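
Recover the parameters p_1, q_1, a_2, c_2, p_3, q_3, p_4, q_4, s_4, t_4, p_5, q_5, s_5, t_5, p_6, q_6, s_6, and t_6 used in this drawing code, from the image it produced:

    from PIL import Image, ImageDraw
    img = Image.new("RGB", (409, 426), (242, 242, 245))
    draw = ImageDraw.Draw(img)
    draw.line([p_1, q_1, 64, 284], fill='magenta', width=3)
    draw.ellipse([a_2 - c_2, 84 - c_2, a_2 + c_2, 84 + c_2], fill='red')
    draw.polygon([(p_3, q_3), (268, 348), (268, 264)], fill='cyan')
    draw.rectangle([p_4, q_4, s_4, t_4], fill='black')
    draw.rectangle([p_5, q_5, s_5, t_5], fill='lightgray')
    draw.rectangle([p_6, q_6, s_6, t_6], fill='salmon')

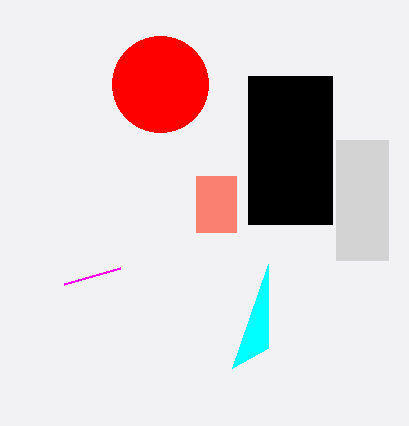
p_1 = 120, q_1 = 268, a_2 = 160, c_2 = 48, p_3 = 232, q_3 = 368, p_4 = 248, q_4 = 76, s_4 = 332, t_4 = 224, p_5 = 336, q_5 = 140, s_5 = 388, t_5 = 260, p_6 = 196, q_6 = 176, s_6 = 236, t_6 = 232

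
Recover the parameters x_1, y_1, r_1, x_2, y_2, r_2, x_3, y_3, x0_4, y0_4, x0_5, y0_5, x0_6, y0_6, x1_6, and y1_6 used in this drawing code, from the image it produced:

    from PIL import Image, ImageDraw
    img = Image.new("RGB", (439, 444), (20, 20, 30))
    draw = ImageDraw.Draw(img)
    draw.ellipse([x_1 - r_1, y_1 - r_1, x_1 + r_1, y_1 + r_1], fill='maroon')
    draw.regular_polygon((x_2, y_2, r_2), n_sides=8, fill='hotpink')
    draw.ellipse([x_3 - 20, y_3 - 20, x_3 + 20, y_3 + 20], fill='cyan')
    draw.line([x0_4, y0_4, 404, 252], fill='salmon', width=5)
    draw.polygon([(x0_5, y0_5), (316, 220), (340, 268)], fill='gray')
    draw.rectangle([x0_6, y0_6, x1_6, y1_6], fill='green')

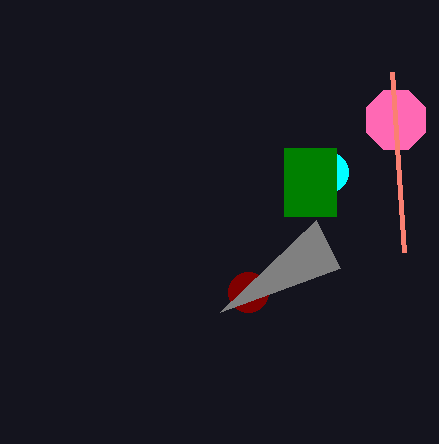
x_1 = 248
y_1 = 292
r_1 = 20
x_2 = 396
y_2 = 120
r_2 = 32
x_3 = 328
y_3 = 172
x0_4 = 392
y0_4 = 72
x0_5 = 220
y0_5 = 312
x0_6 = 284
y0_6 = 148
x1_6 = 336
y1_6 = 216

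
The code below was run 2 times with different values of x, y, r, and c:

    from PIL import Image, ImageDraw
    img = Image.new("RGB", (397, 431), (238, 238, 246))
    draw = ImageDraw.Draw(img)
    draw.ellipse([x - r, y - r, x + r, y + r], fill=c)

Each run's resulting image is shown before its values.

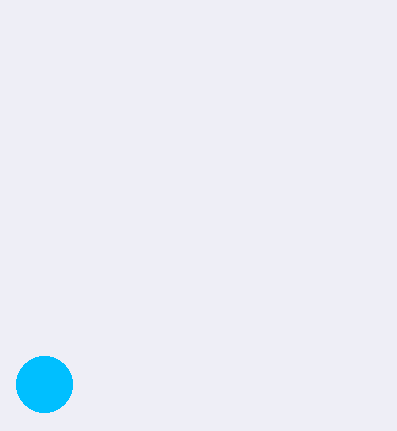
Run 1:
x = 44; y = 384; r = 28; c = 'deepskyblue'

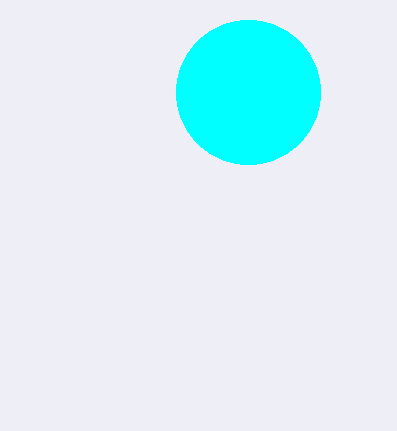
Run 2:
x = 248
y = 92
r = 72
c = 'cyan'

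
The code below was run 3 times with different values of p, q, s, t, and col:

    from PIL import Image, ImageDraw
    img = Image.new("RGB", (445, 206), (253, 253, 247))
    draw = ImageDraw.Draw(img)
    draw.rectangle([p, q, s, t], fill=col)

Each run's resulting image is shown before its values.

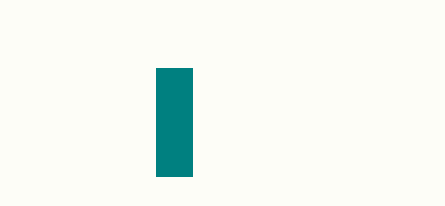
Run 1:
p = 156
q = 68
s = 192
t = 176
col = 'teal'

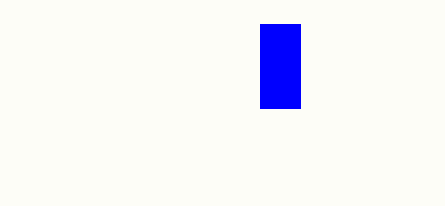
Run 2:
p = 260, q = 24, s = 300, t = 108, col = 'blue'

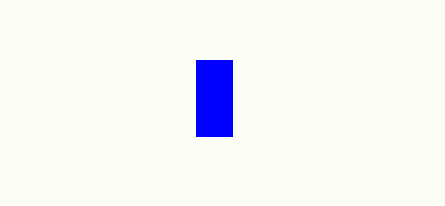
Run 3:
p = 196
q = 60
s = 232
t = 136
col = 'blue'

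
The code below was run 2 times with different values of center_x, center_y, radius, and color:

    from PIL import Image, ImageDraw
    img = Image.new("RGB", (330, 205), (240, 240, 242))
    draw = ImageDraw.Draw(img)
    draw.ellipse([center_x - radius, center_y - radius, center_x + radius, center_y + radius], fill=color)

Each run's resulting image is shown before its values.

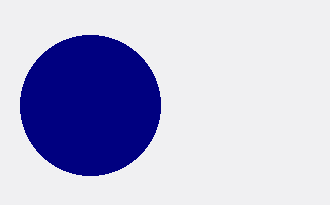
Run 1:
center_x = 90, center_y = 105, radius = 70, color = 'navy'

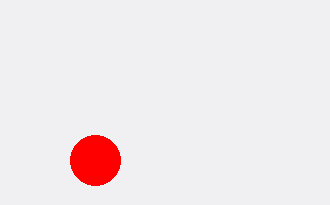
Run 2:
center_x = 95; center_y = 160; radius = 25; color = 'red'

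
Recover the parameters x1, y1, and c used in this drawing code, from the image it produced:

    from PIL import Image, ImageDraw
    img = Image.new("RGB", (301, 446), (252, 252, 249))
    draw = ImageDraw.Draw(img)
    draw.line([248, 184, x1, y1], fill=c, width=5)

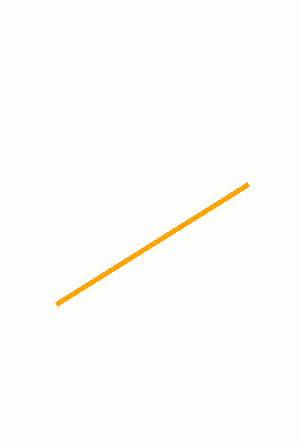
x1 = 56
y1 = 304
c = 'orange'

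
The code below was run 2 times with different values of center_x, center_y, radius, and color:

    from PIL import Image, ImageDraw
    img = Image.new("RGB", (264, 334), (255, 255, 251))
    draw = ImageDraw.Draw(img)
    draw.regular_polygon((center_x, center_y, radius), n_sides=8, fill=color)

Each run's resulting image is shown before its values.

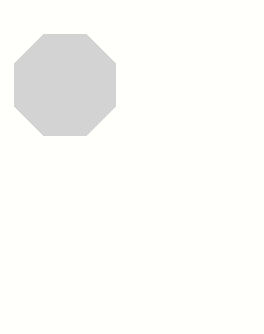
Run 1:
center_x = 65
center_y = 85
radius = 55
color = 'lightgray'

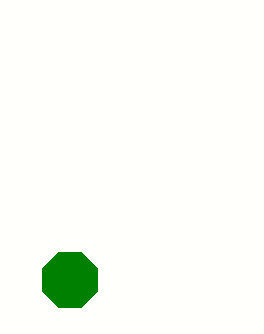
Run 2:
center_x = 70; center_y = 280; radius = 30; color = 'green'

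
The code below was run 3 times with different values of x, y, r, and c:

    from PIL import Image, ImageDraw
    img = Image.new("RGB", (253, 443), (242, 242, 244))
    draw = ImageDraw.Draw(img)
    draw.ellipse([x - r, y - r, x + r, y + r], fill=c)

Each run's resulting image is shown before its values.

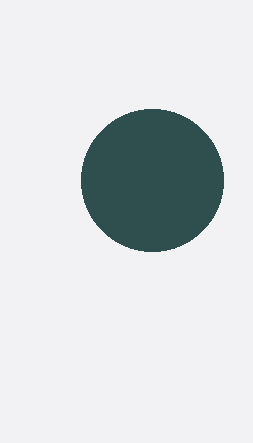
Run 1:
x = 152
y = 180
r = 71
c = 'darkslategray'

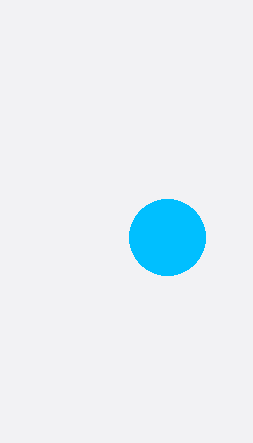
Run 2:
x = 167, y = 237, r = 38, c = 'deepskyblue'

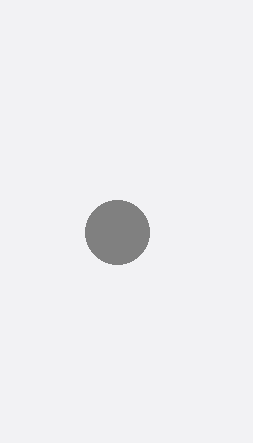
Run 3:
x = 117, y = 232, r = 32, c = 'gray'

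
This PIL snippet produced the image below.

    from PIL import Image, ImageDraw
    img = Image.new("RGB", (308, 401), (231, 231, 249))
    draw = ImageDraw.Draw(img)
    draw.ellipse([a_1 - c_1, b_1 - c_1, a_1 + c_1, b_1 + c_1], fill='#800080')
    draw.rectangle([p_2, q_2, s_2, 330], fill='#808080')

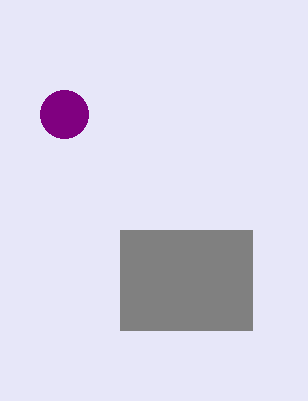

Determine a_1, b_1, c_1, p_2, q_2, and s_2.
a_1 = 64
b_1 = 114
c_1 = 24
p_2 = 120
q_2 = 230
s_2 = 252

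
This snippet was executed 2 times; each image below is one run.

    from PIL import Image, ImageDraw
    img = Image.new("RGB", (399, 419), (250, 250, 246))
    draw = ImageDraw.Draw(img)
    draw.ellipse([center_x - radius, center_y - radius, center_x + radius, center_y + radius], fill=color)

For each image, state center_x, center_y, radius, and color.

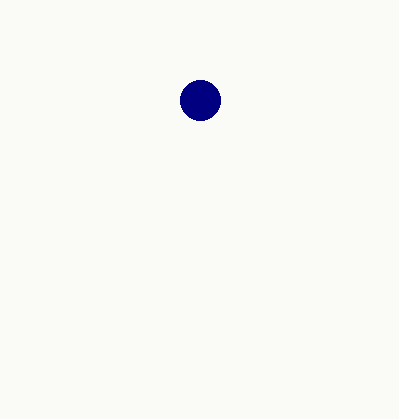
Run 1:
center_x = 200, center_y = 100, radius = 20, color = 'navy'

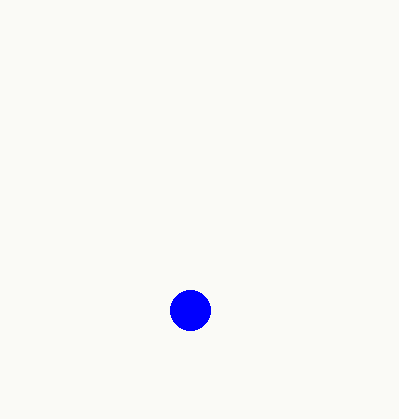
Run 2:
center_x = 190
center_y = 310
radius = 20
color = 'blue'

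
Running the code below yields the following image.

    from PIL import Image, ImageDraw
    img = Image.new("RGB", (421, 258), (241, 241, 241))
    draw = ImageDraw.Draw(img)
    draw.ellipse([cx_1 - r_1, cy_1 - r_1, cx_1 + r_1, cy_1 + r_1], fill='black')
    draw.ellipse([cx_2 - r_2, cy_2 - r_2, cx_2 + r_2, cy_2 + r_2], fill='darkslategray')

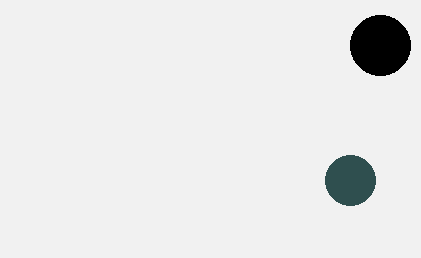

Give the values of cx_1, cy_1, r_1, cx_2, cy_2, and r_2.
cx_1 = 380
cy_1 = 45
r_1 = 30
cx_2 = 350
cy_2 = 180
r_2 = 25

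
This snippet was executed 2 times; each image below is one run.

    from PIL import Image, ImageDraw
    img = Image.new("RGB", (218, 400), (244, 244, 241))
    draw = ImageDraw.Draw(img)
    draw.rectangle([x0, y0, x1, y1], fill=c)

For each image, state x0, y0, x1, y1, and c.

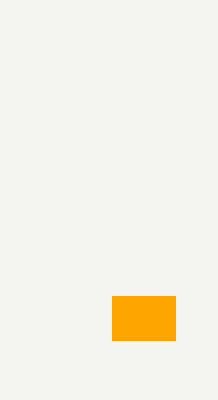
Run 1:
x0 = 112
y0 = 296
x1 = 175
y1 = 340
c = 'orange'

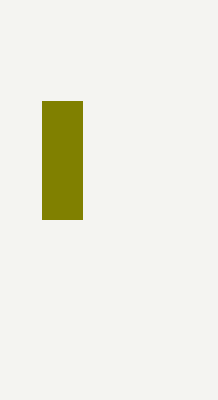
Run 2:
x0 = 42
y0 = 101
x1 = 82
y1 = 219
c = 'olive'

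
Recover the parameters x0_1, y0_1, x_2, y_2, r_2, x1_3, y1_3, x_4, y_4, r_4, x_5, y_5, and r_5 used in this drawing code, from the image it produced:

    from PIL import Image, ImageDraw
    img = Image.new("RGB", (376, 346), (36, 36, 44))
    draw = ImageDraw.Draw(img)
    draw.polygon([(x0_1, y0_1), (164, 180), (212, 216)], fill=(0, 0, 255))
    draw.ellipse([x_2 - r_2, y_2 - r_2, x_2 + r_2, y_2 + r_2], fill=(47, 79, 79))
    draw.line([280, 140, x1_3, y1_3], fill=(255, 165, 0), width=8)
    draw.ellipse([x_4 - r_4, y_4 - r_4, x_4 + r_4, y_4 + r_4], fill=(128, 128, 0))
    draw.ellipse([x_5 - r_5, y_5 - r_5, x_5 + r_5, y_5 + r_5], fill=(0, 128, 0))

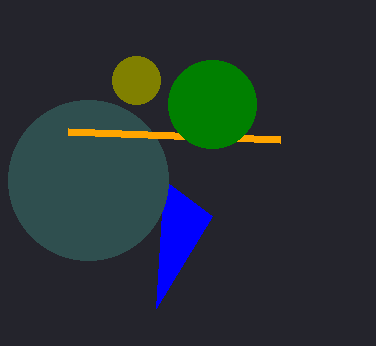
x0_1 = 156
y0_1 = 308
x_2 = 88
y_2 = 180
r_2 = 80
x1_3 = 68
y1_3 = 132
x_4 = 136
y_4 = 80
r_4 = 24
x_5 = 212
y_5 = 104
r_5 = 44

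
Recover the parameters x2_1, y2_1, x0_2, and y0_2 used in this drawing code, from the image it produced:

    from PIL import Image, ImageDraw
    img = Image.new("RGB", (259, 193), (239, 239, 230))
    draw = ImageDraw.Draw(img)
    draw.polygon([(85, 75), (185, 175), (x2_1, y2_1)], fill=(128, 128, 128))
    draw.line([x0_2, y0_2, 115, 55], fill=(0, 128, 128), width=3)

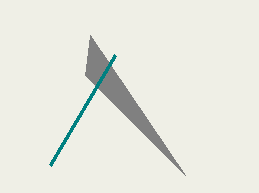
x2_1 = 90, y2_1 = 35, x0_2 = 50, y0_2 = 165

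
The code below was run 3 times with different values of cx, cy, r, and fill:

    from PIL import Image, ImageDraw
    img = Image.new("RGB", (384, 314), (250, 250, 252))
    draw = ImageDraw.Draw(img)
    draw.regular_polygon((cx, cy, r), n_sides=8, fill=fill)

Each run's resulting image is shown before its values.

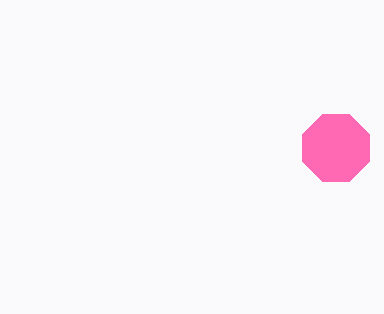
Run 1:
cx = 336, cy = 148, r = 36, fill = 'hotpink'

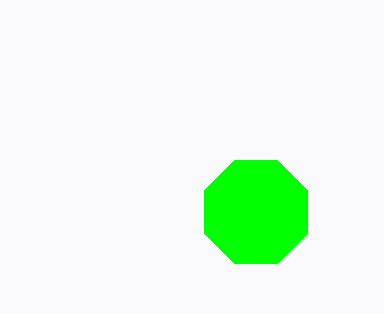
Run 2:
cx = 256; cy = 212; r = 56; fill = 'lime'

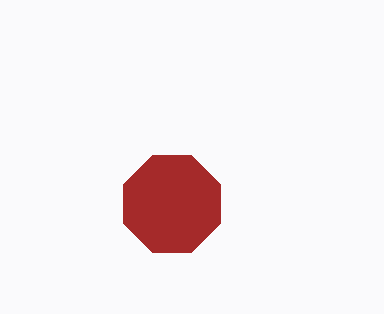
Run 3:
cx = 172; cy = 204; r = 52; fill = 'brown'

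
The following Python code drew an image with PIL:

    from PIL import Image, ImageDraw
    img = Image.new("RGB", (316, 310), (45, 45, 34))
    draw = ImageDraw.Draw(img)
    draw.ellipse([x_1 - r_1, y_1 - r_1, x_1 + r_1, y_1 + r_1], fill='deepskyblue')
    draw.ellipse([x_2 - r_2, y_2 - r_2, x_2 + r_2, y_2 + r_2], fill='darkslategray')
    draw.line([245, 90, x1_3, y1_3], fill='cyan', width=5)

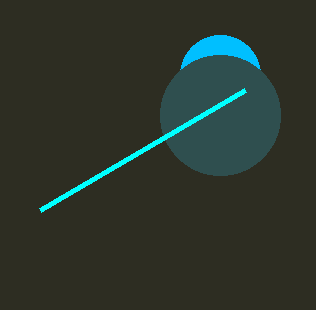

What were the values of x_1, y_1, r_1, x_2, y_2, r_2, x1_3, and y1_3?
x_1 = 220; y_1 = 75; r_1 = 40; x_2 = 220; y_2 = 115; r_2 = 60; x1_3 = 40; y1_3 = 210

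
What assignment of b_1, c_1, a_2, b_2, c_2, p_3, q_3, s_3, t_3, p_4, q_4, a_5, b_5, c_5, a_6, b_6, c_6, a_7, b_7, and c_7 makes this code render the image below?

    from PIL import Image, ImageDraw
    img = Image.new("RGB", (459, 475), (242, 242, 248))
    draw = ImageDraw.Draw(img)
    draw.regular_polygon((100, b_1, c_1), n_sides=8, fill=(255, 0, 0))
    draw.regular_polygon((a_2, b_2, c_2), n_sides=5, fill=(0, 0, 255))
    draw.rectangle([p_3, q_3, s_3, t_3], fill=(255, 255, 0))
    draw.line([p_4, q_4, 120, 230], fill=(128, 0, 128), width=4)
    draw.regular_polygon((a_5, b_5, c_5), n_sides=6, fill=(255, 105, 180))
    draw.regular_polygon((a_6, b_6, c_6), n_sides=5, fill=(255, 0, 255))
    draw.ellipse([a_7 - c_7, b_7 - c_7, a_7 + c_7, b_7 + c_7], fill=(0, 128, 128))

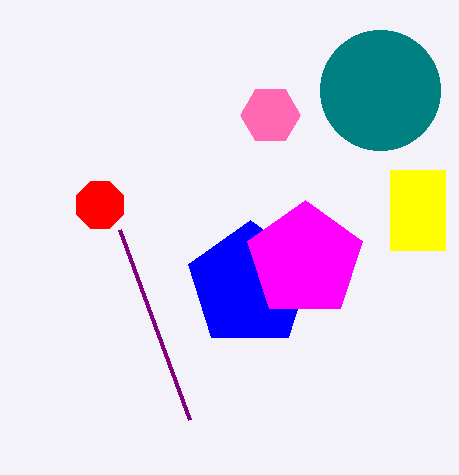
b_1 = 205
c_1 = 25
a_2 = 250
b_2 = 285
c_2 = 65
p_3 = 390
q_3 = 170
s_3 = 445
t_3 = 250
p_4 = 190
q_4 = 420
a_5 = 270
b_5 = 115
c_5 = 30
a_6 = 305
b_6 = 260
c_6 = 60
a_7 = 380
b_7 = 90
c_7 = 60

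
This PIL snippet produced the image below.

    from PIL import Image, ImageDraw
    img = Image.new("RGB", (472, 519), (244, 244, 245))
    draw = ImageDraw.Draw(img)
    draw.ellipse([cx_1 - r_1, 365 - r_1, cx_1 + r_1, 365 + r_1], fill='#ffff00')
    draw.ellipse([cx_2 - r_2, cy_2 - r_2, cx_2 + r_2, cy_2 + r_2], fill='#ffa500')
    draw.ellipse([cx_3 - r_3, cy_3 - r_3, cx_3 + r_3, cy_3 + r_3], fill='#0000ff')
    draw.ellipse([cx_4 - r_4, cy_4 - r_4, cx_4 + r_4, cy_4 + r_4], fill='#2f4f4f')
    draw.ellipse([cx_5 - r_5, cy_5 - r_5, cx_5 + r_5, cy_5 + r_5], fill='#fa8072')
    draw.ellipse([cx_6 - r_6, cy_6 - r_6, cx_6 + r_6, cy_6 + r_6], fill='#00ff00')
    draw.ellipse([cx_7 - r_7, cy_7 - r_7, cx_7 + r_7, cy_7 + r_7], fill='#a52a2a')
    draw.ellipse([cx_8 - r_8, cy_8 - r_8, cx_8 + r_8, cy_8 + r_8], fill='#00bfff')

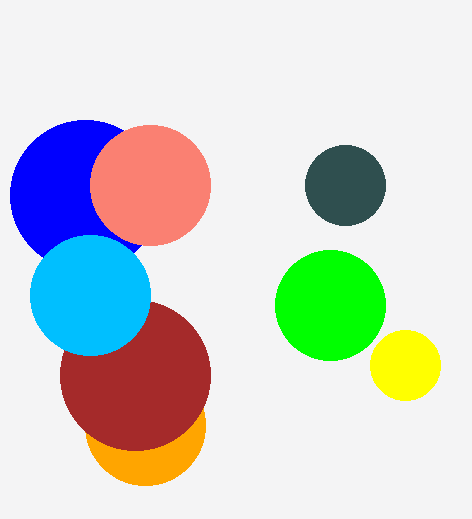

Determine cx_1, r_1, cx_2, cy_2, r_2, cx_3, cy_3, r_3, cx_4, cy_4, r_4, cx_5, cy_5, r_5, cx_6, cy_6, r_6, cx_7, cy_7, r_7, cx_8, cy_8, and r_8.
cx_1 = 405
r_1 = 35
cx_2 = 145
cy_2 = 425
r_2 = 60
cx_3 = 85
cy_3 = 195
r_3 = 75
cx_4 = 345
cy_4 = 185
r_4 = 40
cx_5 = 150
cy_5 = 185
r_5 = 60
cx_6 = 330
cy_6 = 305
r_6 = 55
cx_7 = 135
cy_7 = 375
r_7 = 75
cx_8 = 90
cy_8 = 295
r_8 = 60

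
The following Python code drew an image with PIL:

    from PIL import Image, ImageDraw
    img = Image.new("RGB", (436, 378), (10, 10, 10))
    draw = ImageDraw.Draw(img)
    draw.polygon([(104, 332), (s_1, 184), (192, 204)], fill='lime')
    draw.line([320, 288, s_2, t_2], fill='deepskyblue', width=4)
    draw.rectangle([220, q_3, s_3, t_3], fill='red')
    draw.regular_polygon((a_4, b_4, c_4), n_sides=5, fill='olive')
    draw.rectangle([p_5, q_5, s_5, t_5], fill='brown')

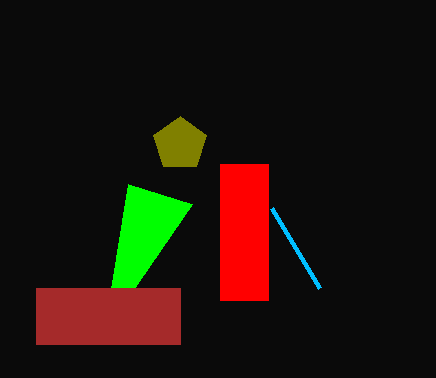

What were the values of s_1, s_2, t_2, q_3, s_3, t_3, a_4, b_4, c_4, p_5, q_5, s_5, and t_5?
s_1 = 128
s_2 = 272
t_2 = 208
q_3 = 164
s_3 = 268
t_3 = 300
a_4 = 180
b_4 = 144
c_4 = 28
p_5 = 36
q_5 = 288
s_5 = 180
t_5 = 344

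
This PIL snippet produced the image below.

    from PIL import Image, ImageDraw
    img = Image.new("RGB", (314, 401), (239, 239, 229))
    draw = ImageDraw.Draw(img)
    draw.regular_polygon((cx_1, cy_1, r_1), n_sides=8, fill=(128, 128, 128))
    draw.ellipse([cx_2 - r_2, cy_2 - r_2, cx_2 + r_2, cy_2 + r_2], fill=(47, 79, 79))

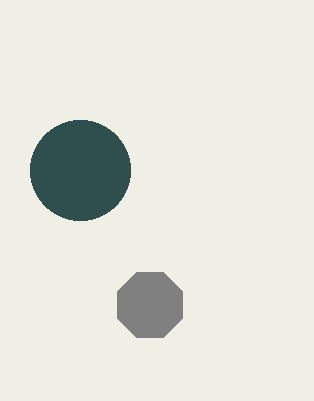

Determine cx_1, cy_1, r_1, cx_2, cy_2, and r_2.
cx_1 = 150; cy_1 = 305; r_1 = 35; cx_2 = 80; cy_2 = 170; r_2 = 50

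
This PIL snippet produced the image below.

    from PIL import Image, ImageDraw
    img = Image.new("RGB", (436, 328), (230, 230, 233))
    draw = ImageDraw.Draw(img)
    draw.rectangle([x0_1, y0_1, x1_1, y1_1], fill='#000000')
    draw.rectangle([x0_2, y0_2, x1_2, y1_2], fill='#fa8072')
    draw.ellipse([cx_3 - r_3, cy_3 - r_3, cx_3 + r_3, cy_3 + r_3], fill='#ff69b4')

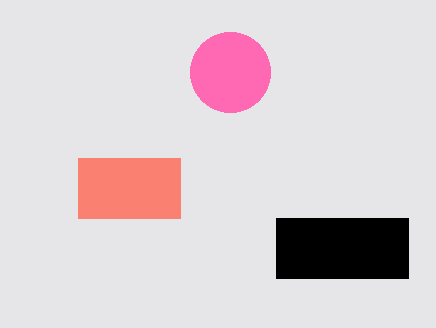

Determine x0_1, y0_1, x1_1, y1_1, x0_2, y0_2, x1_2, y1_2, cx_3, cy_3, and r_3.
x0_1 = 276, y0_1 = 218, x1_1 = 408, y1_1 = 278, x0_2 = 78, y0_2 = 158, x1_2 = 180, y1_2 = 218, cx_3 = 230, cy_3 = 72, r_3 = 40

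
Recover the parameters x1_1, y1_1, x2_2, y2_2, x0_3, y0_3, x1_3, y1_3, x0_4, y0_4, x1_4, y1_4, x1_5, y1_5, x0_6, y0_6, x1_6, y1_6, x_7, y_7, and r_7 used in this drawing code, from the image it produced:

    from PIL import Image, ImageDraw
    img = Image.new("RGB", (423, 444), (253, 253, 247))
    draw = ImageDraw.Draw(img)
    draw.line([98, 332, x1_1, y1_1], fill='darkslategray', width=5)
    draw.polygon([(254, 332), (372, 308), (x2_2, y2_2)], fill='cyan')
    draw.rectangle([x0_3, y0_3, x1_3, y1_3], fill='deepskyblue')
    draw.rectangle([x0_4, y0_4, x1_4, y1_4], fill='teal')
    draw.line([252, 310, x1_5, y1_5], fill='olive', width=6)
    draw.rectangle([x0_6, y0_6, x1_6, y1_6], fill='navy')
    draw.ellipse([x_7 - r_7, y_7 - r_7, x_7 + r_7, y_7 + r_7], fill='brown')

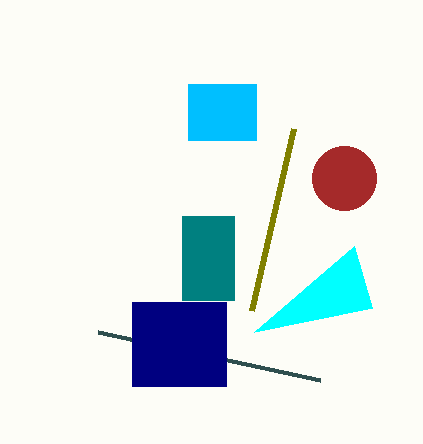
x1_1 = 320
y1_1 = 380
x2_2 = 354
y2_2 = 246
x0_3 = 188
y0_3 = 84
x1_3 = 256
y1_3 = 140
x0_4 = 182
y0_4 = 216
x1_4 = 234
y1_4 = 300
x1_5 = 294
y1_5 = 128
x0_6 = 132
y0_6 = 302
x1_6 = 226
y1_6 = 386
x_7 = 344
y_7 = 178
r_7 = 32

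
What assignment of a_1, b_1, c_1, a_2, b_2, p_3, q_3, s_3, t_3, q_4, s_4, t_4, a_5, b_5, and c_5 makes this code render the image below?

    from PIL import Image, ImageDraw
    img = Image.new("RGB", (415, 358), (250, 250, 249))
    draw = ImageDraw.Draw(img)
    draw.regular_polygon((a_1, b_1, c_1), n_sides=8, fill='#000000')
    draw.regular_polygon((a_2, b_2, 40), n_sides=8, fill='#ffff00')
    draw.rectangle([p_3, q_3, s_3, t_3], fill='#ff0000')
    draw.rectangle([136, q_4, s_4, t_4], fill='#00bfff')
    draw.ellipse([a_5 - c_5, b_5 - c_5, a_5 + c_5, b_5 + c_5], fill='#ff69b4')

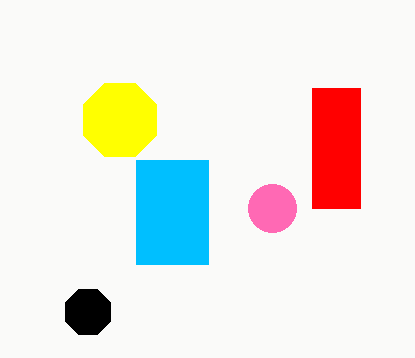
a_1 = 88; b_1 = 312; c_1 = 24; a_2 = 120; b_2 = 120; p_3 = 312; q_3 = 88; s_3 = 360; t_3 = 208; q_4 = 160; s_4 = 208; t_4 = 264; a_5 = 272; b_5 = 208; c_5 = 24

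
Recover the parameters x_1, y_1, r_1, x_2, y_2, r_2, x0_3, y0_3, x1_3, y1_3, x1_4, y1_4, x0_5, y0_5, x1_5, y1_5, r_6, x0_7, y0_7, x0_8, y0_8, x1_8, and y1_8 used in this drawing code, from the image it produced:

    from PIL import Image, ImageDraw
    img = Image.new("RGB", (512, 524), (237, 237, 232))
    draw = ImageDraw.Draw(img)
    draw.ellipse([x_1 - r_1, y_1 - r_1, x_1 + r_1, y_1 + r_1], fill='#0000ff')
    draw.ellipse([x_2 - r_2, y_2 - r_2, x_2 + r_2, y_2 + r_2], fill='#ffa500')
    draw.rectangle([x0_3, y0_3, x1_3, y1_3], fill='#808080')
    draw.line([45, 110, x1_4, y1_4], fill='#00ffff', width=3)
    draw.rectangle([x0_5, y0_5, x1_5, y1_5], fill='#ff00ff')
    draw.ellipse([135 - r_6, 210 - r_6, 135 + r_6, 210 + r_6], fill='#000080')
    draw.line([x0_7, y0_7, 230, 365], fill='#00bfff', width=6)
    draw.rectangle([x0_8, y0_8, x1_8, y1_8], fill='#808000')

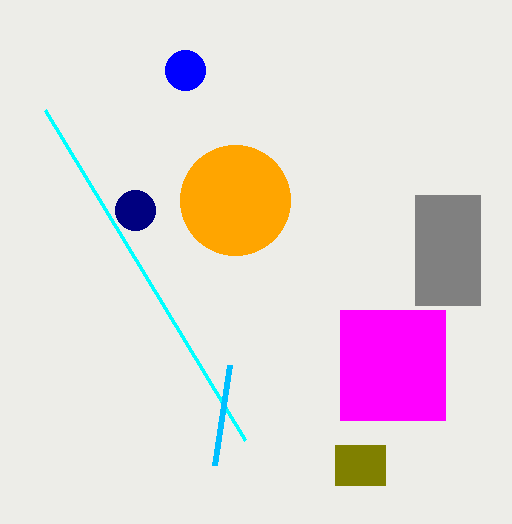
x_1 = 185, y_1 = 70, r_1 = 20, x_2 = 235, y_2 = 200, r_2 = 55, x0_3 = 415, y0_3 = 195, x1_3 = 480, y1_3 = 305, x1_4 = 245, y1_4 = 440, x0_5 = 340, y0_5 = 310, x1_5 = 445, y1_5 = 420, r_6 = 20, x0_7 = 215, y0_7 = 465, x0_8 = 335, y0_8 = 445, x1_8 = 385, y1_8 = 485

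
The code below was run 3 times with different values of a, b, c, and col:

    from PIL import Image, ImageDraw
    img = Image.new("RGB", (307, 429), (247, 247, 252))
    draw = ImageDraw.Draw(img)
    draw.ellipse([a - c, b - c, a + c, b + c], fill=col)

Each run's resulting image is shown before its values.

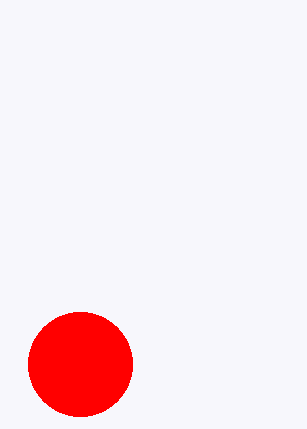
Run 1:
a = 80; b = 364; c = 52; col = 'red'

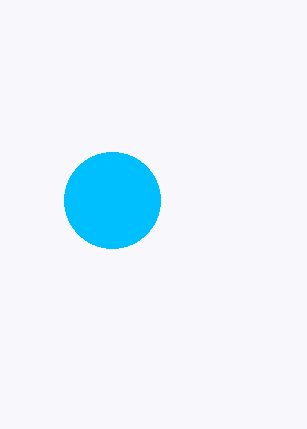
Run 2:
a = 112
b = 200
c = 48
col = 'deepskyblue'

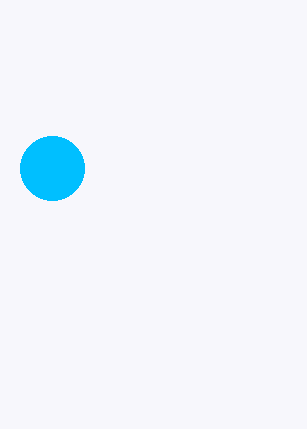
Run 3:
a = 52, b = 168, c = 32, col = 'deepskyblue'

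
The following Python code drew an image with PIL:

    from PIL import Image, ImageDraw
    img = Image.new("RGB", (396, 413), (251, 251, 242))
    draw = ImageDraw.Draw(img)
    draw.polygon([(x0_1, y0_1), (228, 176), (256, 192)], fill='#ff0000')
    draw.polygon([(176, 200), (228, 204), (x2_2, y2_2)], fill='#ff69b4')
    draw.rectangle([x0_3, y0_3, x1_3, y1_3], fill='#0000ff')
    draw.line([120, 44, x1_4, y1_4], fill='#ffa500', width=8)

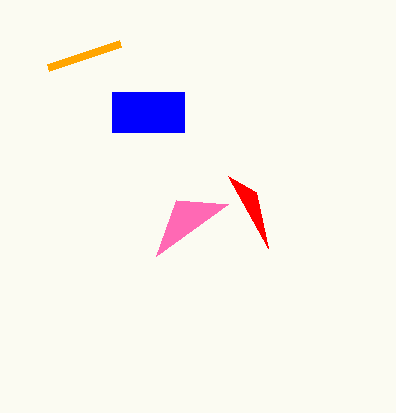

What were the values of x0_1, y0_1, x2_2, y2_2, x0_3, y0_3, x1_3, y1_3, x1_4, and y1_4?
x0_1 = 268, y0_1 = 248, x2_2 = 156, y2_2 = 256, x0_3 = 112, y0_3 = 92, x1_3 = 184, y1_3 = 132, x1_4 = 48, y1_4 = 68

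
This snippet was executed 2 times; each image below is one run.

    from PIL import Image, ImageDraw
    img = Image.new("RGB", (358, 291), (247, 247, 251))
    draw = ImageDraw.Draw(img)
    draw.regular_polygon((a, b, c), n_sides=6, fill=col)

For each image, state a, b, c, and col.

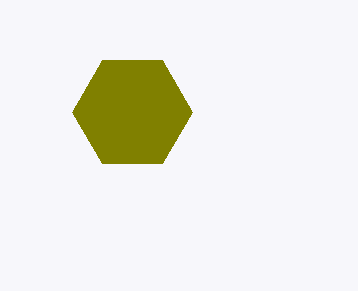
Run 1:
a = 132; b = 112; c = 60; col = 'olive'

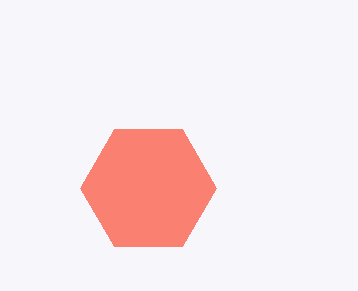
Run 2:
a = 148; b = 188; c = 68; col = 'salmon'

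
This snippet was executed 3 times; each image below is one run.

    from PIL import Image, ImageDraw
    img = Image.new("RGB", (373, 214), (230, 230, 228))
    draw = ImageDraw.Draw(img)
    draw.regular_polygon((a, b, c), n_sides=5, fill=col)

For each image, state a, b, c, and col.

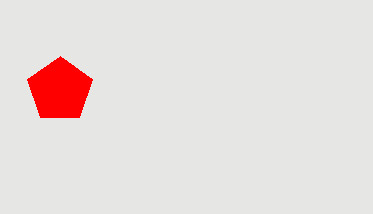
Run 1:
a = 60; b = 90; c = 34; col = 'red'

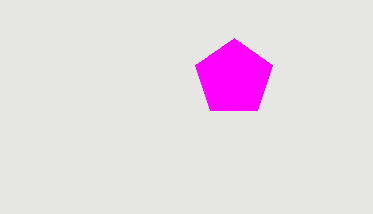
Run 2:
a = 234; b = 78; c = 40; col = 'magenta'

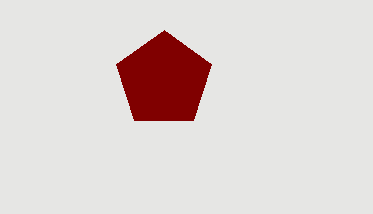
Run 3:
a = 164
b = 80
c = 50
col = 'maroon'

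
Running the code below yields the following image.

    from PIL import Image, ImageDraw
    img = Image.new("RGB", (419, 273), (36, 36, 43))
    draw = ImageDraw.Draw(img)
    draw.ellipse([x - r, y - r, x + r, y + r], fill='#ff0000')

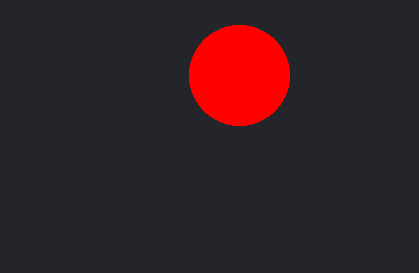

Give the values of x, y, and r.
x = 239, y = 75, r = 50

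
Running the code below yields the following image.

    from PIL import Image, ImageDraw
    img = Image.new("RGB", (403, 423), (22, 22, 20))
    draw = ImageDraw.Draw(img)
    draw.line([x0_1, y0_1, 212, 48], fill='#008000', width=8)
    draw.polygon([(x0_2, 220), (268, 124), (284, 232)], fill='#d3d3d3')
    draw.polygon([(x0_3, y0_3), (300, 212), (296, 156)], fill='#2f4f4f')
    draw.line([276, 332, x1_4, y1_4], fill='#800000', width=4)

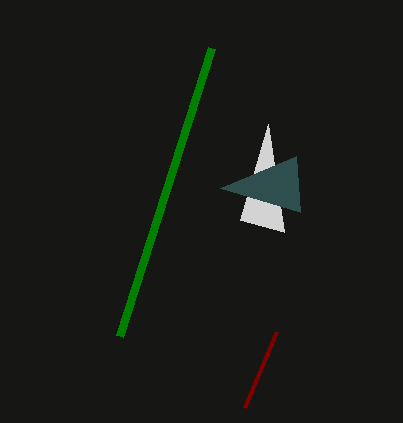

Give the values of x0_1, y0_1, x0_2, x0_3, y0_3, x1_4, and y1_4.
x0_1 = 120, y0_1 = 336, x0_2 = 240, x0_3 = 220, y0_3 = 188, x1_4 = 244, y1_4 = 408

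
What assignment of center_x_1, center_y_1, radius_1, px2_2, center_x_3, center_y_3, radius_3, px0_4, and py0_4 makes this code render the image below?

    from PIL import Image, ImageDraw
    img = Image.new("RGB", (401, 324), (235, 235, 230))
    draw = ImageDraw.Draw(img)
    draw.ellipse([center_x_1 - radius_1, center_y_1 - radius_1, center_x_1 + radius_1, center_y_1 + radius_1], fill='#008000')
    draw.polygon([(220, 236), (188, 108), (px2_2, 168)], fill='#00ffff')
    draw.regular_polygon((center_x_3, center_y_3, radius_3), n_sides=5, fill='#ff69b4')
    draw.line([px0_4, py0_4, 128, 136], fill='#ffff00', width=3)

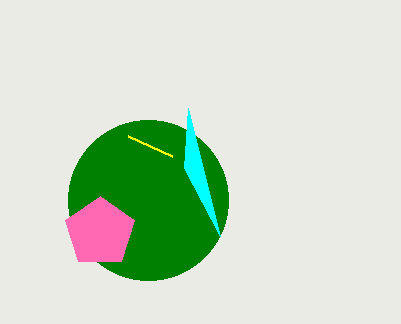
center_x_1 = 148, center_y_1 = 200, radius_1 = 80, px2_2 = 184, center_x_3 = 100, center_y_3 = 232, radius_3 = 36, px0_4 = 172, py0_4 = 156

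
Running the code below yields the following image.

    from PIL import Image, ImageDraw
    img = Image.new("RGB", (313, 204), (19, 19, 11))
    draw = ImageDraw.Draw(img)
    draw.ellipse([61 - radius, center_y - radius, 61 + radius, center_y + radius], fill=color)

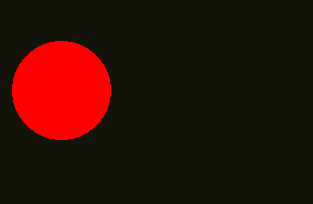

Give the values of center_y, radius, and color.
center_y = 90; radius = 49; color = 'red'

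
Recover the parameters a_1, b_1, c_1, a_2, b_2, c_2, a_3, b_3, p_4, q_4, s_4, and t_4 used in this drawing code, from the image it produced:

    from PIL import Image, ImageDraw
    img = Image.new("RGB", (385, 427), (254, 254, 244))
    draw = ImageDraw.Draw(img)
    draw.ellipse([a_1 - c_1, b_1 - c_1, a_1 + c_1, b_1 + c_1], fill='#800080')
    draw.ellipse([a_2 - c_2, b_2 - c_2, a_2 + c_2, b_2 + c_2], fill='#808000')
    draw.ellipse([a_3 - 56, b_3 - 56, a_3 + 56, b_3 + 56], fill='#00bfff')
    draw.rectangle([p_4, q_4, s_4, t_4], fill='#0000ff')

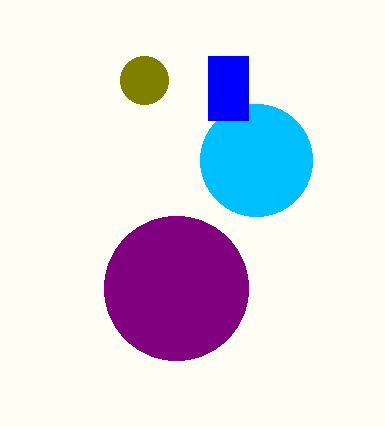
a_1 = 176
b_1 = 288
c_1 = 72
a_2 = 144
b_2 = 80
c_2 = 24
a_3 = 256
b_3 = 160
p_4 = 208
q_4 = 56
s_4 = 248
t_4 = 120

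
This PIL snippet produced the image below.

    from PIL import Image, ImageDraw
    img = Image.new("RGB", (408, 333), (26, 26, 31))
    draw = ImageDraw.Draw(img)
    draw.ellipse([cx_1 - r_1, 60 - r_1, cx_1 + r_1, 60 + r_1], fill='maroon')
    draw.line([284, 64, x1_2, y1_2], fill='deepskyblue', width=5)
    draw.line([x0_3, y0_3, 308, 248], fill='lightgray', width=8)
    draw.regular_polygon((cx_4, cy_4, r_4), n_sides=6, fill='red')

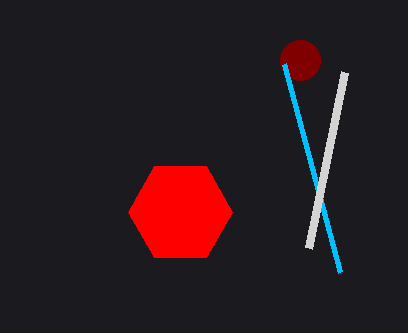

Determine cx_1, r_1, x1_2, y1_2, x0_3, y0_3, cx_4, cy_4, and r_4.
cx_1 = 300; r_1 = 20; x1_2 = 340; y1_2 = 272; x0_3 = 344; y0_3 = 72; cx_4 = 180; cy_4 = 212; r_4 = 52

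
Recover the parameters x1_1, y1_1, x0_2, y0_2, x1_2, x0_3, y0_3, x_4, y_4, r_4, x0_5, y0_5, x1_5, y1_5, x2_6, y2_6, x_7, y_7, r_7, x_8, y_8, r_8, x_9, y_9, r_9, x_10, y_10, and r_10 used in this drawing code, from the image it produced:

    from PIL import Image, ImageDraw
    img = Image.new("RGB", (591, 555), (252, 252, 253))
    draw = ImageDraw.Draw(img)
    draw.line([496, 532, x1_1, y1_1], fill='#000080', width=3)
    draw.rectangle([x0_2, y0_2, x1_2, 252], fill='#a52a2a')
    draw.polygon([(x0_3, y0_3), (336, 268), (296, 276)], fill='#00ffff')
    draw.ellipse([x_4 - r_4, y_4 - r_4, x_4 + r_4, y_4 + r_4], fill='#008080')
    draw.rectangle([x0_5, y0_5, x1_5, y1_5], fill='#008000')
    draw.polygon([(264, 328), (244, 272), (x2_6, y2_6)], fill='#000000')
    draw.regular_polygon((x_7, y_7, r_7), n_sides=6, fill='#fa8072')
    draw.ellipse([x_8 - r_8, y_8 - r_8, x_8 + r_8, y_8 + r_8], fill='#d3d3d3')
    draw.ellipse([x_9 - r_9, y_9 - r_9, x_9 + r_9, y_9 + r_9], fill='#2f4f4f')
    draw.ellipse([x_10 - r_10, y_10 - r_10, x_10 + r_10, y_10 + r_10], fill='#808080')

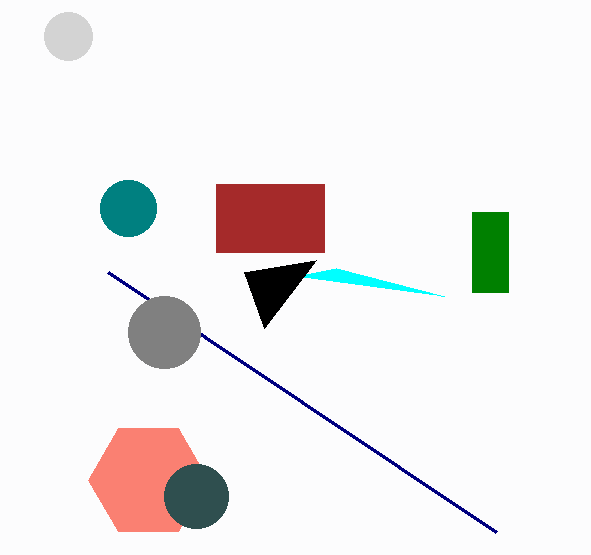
x1_1 = 108
y1_1 = 272
x0_2 = 216
y0_2 = 184
x1_2 = 324
x0_3 = 444
y0_3 = 296
x_4 = 128
y_4 = 208
r_4 = 28
x0_5 = 472
y0_5 = 212
x1_5 = 508
y1_5 = 292
x2_6 = 316
y2_6 = 260
x_7 = 148
y_7 = 480
r_7 = 60
x_8 = 68
y_8 = 36
r_8 = 24
x_9 = 196
y_9 = 496
r_9 = 32
x_10 = 164
y_10 = 332
r_10 = 36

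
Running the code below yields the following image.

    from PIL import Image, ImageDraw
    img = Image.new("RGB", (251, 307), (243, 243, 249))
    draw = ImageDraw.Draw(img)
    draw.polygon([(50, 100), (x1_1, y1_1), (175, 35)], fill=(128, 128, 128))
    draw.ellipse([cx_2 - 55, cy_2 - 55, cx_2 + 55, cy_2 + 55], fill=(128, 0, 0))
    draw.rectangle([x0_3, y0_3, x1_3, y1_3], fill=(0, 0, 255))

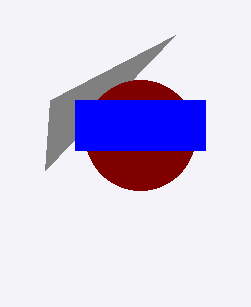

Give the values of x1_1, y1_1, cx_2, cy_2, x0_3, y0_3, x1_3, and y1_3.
x1_1 = 45; y1_1 = 170; cx_2 = 140; cy_2 = 135; x0_3 = 75; y0_3 = 100; x1_3 = 205; y1_3 = 150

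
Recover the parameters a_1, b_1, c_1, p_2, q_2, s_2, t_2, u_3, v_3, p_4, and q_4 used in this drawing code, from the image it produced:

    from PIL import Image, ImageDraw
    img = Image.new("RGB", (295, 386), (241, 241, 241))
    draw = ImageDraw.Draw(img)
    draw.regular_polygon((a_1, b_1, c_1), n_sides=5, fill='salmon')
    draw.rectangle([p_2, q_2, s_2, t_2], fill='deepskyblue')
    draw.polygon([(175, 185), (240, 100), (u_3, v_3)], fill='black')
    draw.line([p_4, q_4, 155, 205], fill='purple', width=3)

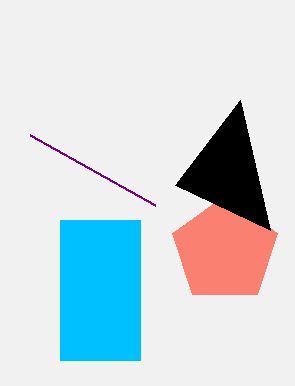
a_1 = 225, b_1 = 250, c_1 = 55, p_2 = 60, q_2 = 220, s_2 = 140, t_2 = 360, u_3 = 270, v_3 = 230, p_4 = 30, q_4 = 135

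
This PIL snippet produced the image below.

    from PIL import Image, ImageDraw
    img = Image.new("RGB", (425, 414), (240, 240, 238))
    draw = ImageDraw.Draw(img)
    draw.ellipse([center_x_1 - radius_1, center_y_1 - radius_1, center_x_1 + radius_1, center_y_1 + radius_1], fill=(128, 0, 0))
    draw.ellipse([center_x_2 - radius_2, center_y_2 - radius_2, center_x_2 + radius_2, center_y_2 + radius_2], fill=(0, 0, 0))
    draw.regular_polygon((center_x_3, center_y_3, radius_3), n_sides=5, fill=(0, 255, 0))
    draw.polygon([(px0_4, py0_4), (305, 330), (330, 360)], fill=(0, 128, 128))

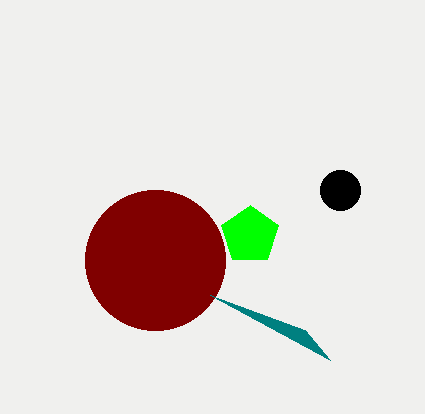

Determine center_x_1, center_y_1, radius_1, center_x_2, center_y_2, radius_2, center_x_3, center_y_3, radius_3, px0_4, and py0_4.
center_x_1 = 155, center_y_1 = 260, radius_1 = 70, center_x_2 = 340, center_y_2 = 190, radius_2 = 20, center_x_3 = 250, center_y_3 = 235, radius_3 = 30, px0_4 = 210, py0_4 = 295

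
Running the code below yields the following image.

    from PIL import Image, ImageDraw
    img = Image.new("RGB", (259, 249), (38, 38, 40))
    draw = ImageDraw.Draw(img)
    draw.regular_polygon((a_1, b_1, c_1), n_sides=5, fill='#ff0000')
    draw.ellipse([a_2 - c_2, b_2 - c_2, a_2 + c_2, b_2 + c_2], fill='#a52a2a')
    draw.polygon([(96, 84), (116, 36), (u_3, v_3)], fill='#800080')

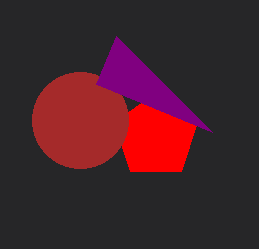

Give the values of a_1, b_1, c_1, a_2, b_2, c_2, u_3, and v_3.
a_1 = 156; b_1 = 136; c_1 = 44; a_2 = 80; b_2 = 120; c_2 = 48; u_3 = 212; v_3 = 132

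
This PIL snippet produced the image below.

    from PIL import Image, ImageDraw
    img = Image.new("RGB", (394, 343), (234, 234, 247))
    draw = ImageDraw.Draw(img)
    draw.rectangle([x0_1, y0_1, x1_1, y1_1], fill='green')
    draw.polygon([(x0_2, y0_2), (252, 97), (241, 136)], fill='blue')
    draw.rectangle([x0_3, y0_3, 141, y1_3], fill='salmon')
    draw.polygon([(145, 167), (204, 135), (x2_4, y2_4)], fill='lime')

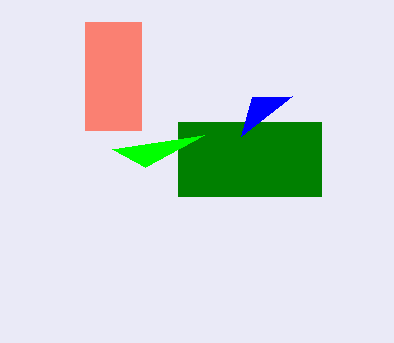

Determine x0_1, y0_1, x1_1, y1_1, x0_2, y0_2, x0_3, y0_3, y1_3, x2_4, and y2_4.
x0_1 = 178
y0_1 = 122
x1_1 = 321
y1_1 = 196
x0_2 = 292
y0_2 = 96
x0_3 = 85
y0_3 = 22
y1_3 = 130
x2_4 = 112
y2_4 = 149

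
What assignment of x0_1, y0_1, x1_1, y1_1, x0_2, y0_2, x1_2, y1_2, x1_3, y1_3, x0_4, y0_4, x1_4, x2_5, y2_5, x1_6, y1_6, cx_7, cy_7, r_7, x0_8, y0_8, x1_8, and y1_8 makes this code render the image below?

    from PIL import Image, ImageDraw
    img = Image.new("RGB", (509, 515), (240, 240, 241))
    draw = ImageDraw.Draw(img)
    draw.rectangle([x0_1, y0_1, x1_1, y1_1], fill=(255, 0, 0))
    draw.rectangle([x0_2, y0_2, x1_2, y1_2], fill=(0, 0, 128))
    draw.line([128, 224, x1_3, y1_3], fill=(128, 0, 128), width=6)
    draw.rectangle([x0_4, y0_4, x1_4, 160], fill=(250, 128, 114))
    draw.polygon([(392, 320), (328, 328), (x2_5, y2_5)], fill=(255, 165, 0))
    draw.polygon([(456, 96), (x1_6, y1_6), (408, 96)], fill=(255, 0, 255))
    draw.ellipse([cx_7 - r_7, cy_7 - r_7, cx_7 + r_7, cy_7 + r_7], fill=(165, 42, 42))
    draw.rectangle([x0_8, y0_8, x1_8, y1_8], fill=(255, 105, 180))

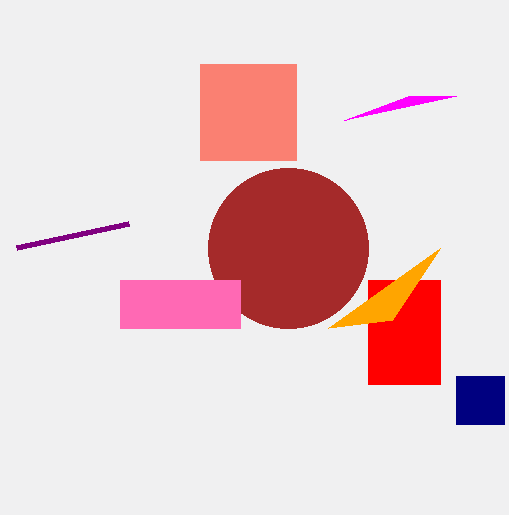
x0_1 = 368
y0_1 = 280
x1_1 = 440
y1_1 = 384
x0_2 = 456
y0_2 = 376
x1_2 = 504
y1_2 = 424
x1_3 = 16
y1_3 = 248
x0_4 = 200
y0_4 = 64
x1_4 = 296
x2_5 = 440
y2_5 = 248
x1_6 = 344
y1_6 = 120
cx_7 = 288
cy_7 = 248
r_7 = 80
x0_8 = 120
y0_8 = 280
x1_8 = 240
y1_8 = 328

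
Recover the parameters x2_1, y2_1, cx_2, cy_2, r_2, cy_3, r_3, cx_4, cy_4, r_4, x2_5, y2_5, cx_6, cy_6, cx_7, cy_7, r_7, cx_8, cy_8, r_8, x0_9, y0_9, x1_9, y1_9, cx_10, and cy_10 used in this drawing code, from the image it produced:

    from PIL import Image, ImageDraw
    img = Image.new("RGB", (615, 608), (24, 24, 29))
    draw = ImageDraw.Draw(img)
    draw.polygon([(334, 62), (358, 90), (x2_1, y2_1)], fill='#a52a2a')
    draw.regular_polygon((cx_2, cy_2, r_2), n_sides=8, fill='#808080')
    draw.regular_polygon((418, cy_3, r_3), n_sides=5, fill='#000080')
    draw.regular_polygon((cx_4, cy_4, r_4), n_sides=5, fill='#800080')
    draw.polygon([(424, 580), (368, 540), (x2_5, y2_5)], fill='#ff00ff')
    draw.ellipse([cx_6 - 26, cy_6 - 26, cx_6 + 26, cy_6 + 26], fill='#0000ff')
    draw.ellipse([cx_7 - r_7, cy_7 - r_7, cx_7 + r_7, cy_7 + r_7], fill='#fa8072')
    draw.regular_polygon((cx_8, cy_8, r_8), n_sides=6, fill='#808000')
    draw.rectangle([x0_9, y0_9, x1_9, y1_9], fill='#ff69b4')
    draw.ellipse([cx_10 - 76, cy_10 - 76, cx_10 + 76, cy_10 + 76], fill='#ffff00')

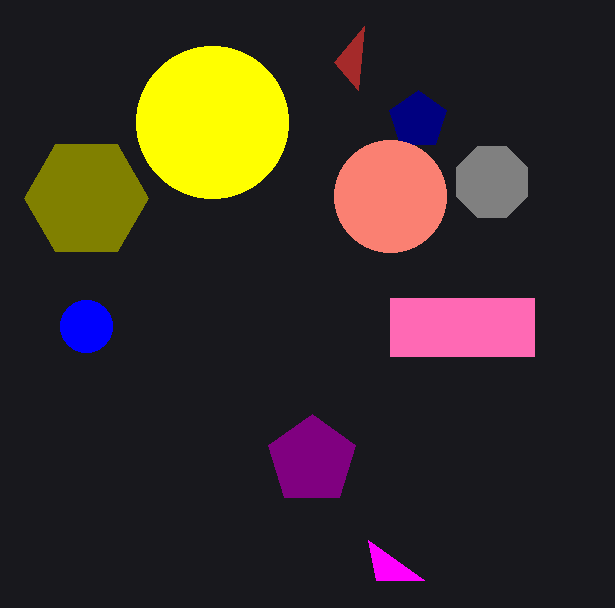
x2_1 = 364
y2_1 = 26
cx_2 = 492
cy_2 = 182
r_2 = 38
cy_3 = 120
r_3 = 30
cx_4 = 312
cy_4 = 460
r_4 = 46
x2_5 = 376
y2_5 = 580
cx_6 = 86
cy_6 = 326
cx_7 = 390
cy_7 = 196
r_7 = 56
cx_8 = 86
cy_8 = 198
r_8 = 62
x0_9 = 390
y0_9 = 298
x1_9 = 534
y1_9 = 356
cx_10 = 212
cy_10 = 122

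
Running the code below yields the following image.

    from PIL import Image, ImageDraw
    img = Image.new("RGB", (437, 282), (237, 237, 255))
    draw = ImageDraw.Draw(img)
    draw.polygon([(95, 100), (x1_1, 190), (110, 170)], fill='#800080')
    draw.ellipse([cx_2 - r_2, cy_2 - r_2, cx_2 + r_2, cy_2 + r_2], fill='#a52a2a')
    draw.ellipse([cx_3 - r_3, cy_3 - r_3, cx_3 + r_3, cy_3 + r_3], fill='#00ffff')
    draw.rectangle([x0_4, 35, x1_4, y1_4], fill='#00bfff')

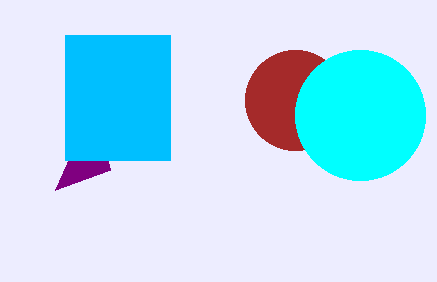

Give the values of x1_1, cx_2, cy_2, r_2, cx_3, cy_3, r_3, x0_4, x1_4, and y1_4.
x1_1 = 55; cx_2 = 295; cy_2 = 100; r_2 = 50; cx_3 = 360; cy_3 = 115; r_3 = 65; x0_4 = 65; x1_4 = 170; y1_4 = 160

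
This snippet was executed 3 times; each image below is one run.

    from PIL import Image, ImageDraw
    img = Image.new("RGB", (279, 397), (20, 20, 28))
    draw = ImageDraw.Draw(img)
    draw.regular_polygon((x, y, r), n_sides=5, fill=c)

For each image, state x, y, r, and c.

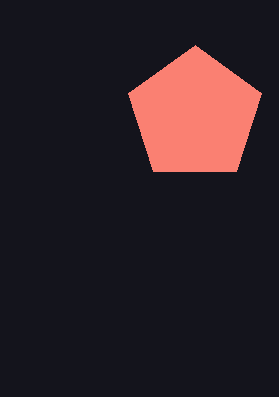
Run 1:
x = 195; y = 115; r = 70; c = 'salmon'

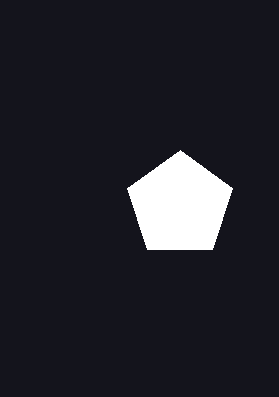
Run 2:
x = 180
y = 205
r = 55
c = 'white'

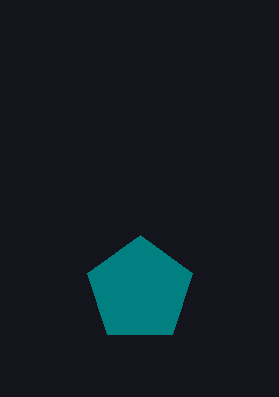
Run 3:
x = 140; y = 290; r = 55; c = 'teal'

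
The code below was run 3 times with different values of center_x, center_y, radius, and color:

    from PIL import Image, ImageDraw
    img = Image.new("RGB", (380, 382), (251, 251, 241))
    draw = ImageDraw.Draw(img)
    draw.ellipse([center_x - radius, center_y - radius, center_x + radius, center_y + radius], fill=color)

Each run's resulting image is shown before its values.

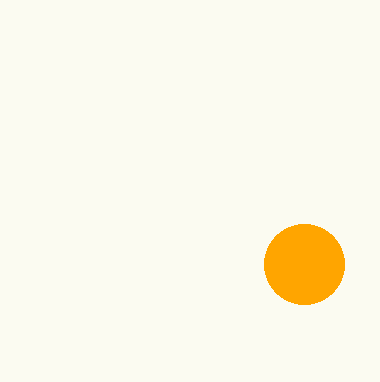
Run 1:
center_x = 304, center_y = 264, radius = 40, color = 'orange'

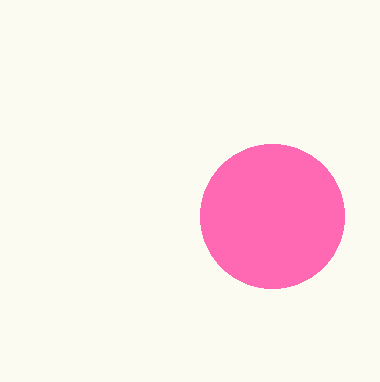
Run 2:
center_x = 272, center_y = 216, radius = 72, color = 'hotpink'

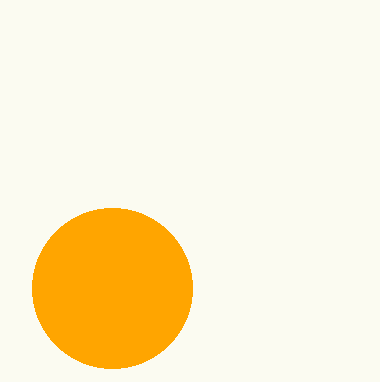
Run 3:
center_x = 112; center_y = 288; radius = 80; color = 'orange'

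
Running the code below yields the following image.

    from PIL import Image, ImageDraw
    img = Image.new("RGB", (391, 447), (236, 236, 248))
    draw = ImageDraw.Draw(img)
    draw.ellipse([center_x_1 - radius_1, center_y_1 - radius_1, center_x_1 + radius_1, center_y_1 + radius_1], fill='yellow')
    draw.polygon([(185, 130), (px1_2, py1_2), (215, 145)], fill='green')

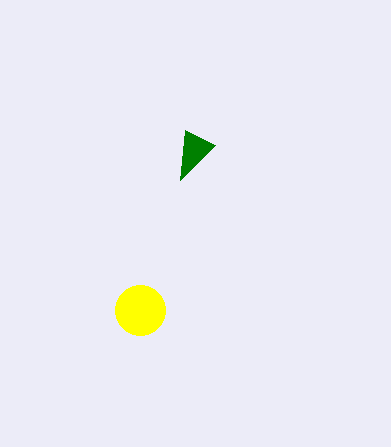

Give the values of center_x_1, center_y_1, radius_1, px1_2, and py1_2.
center_x_1 = 140, center_y_1 = 310, radius_1 = 25, px1_2 = 180, py1_2 = 180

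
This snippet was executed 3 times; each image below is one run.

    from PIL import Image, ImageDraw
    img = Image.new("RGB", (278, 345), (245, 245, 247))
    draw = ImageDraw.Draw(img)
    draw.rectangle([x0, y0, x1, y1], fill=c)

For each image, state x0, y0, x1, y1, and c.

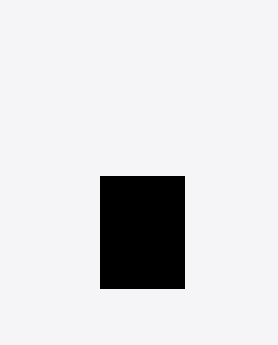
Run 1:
x0 = 100, y0 = 176, x1 = 184, y1 = 288, c = 'black'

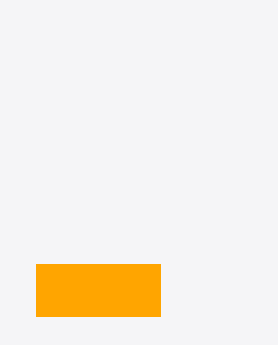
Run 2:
x0 = 36, y0 = 264, x1 = 160, y1 = 316, c = 'orange'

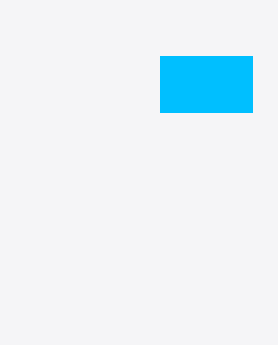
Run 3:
x0 = 160, y0 = 56, x1 = 252, y1 = 112, c = 'deepskyblue'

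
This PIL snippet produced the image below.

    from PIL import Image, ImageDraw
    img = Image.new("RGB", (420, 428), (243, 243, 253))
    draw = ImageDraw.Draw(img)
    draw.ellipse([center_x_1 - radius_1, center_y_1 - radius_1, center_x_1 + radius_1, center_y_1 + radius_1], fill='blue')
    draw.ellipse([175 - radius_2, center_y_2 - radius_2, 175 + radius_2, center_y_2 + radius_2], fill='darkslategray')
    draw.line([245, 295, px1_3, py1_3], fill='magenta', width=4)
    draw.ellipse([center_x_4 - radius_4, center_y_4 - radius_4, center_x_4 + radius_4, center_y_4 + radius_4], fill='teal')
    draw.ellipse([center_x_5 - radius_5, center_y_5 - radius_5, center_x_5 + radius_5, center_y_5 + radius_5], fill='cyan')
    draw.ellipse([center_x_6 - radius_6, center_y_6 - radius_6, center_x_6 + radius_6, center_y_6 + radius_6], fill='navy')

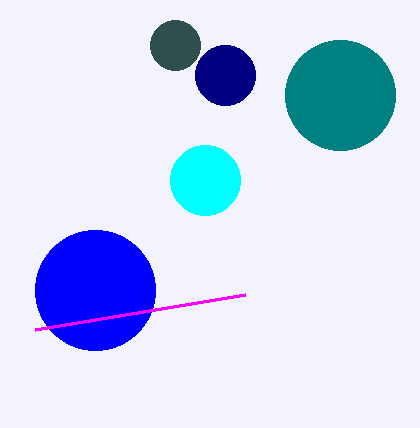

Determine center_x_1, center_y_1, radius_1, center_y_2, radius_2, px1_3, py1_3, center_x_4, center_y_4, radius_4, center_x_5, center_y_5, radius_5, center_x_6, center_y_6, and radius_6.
center_x_1 = 95; center_y_1 = 290; radius_1 = 60; center_y_2 = 45; radius_2 = 25; px1_3 = 35; py1_3 = 330; center_x_4 = 340; center_y_4 = 95; radius_4 = 55; center_x_5 = 205; center_y_5 = 180; radius_5 = 35; center_x_6 = 225; center_y_6 = 75; radius_6 = 30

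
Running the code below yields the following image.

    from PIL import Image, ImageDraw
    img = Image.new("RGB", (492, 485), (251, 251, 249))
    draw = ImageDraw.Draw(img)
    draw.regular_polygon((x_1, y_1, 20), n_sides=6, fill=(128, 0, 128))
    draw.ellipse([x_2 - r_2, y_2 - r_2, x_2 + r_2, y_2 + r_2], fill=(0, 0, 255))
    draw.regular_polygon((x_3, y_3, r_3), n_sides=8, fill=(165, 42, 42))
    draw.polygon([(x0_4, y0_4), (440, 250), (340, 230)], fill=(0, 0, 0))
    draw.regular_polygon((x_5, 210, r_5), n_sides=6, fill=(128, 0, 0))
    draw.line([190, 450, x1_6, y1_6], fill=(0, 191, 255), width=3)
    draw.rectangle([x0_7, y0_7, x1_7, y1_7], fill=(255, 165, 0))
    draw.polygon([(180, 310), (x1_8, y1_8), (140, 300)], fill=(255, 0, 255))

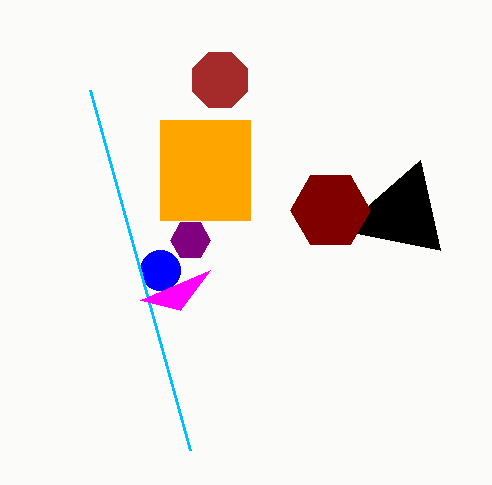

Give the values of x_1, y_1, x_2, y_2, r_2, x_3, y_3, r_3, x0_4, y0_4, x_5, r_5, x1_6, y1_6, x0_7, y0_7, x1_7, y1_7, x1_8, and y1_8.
x_1 = 190; y_1 = 240; x_2 = 160; y_2 = 270; r_2 = 20; x_3 = 220; y_3 = 80; r_3 = 30; x0_4 = 420; y0_4 = 160; x_5 = 330; r_5 = 40; x1_6 = 90; y1_6 = 90; x0_7 = 160; y0_7 = 120; x1_7 = 250; y1_7 = 220; x1_8 = 210; y1_8 = 270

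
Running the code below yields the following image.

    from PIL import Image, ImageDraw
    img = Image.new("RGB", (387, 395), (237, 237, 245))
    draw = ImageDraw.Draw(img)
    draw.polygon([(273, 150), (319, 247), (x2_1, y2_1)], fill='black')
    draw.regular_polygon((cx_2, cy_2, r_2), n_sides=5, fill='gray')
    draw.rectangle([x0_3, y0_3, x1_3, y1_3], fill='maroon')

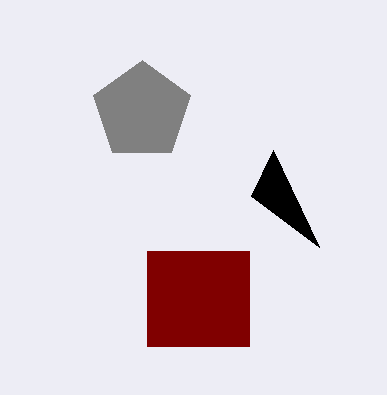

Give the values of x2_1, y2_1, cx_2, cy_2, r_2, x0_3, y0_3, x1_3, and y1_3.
x2_1 = 251; y2_1 = 196; cx_2 = 142; cy_2 = 111; r_2 = 51; x0_3 = 147; y0_3 = 251; x1_3 = 249; y1_3 = 346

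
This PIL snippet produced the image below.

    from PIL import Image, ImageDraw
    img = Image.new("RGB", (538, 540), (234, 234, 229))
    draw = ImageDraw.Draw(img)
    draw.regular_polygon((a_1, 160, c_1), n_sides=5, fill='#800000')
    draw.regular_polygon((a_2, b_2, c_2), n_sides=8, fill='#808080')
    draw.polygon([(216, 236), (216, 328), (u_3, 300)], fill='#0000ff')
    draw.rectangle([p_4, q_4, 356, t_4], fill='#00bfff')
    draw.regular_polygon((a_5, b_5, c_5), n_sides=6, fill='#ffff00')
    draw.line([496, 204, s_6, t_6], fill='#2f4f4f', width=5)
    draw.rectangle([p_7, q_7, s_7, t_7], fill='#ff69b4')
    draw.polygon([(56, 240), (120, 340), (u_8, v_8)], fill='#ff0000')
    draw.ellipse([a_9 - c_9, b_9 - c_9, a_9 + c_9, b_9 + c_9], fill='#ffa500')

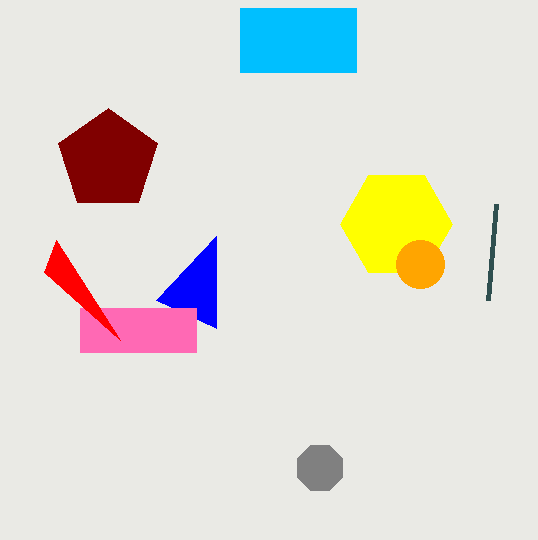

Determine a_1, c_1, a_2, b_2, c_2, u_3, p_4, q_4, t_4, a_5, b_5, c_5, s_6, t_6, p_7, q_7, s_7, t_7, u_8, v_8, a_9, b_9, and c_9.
a_1 = 108
c_1 = 52
a_2 = 320
b_2 = 468
c_2 = 24
u_3 = 156
p_4 = 240
q_4 = 8
t_4 = 72
a_5 = 396
b_5 = 224
c_5 = 56
s_6 = 488
t_6 = 300
p_7 = 80
q_7 = 308
s_7 = 196
t_7 = 352
u_8 = 44
v_8 = 272
a_9 = 420
b_9 = 264
c_9 = 24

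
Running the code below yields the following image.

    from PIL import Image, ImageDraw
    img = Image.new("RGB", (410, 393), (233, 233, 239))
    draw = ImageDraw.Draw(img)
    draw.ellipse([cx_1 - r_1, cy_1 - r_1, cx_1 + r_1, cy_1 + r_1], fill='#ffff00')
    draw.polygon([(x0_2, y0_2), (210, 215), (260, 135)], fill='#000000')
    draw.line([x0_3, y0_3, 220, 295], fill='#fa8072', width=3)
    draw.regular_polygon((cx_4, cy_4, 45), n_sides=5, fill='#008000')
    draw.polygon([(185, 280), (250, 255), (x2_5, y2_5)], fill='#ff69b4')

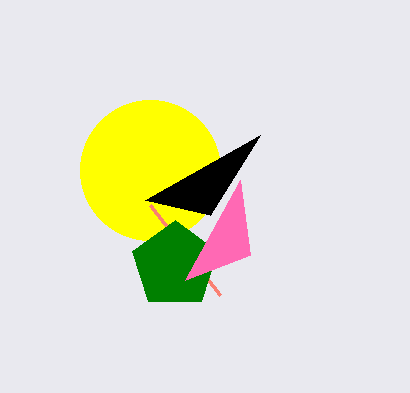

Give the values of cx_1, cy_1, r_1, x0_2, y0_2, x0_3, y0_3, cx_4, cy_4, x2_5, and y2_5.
cx_1 = 150; cy_1 = 170; r_1 = 70; x0_2 = 145; y0_2 = 200; x0_3 = 150; y0_3 = 205; cx_4 = 175; cy_4 = 265; x2_5 = 240; y2_5 = 180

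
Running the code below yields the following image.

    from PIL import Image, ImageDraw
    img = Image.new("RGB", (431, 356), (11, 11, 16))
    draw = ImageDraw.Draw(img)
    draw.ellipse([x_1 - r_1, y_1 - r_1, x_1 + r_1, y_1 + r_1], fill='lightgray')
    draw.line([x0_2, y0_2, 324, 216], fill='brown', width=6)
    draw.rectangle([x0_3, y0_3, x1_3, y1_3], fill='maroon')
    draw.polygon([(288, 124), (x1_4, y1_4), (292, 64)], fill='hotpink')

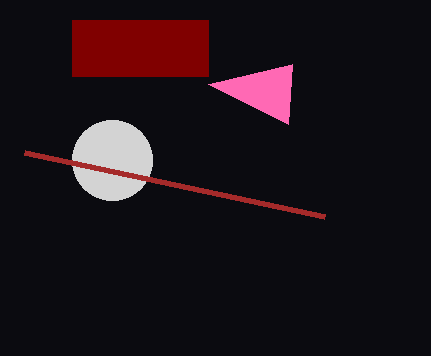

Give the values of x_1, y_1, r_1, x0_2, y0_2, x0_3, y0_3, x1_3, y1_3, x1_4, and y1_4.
x_1 = 112; y_1 = 160; r_1 = 40; x0_2 = 24; y0_2 = 152; x0_3 = 72; y0_3 = 20; x1_3 = 208; y1_3 = 76; x1_4 = 208; y1_4 = 84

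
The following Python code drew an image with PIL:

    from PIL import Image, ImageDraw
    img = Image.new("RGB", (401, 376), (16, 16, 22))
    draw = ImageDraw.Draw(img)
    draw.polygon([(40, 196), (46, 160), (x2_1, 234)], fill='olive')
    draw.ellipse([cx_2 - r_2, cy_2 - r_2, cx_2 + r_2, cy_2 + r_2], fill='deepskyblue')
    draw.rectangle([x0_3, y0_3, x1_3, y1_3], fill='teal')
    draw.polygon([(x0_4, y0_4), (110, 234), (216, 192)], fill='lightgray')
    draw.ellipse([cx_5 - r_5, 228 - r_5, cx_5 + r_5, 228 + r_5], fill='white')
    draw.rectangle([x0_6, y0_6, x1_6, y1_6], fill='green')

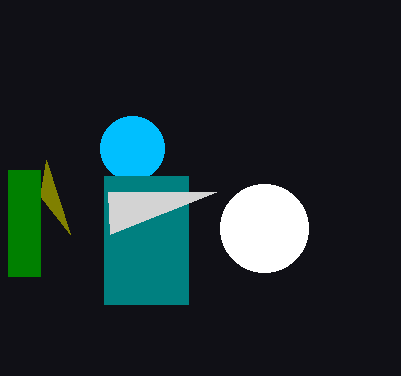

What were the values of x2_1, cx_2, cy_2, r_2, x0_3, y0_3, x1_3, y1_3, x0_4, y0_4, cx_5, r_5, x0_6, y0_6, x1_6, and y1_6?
x2_1 = 70
cx_2 = 132
cy_2 = 148
r_2 = 32
x0_3 = 104
y0_3 = 176
x1_3 = 188
y1_3 = 304
x0_4 = 108
y0_4 = 192
cx_5 = 264
r_5 = 44
x0_6 = 8
y0_6 = 170
x1_6 = 40
y1_6 = 276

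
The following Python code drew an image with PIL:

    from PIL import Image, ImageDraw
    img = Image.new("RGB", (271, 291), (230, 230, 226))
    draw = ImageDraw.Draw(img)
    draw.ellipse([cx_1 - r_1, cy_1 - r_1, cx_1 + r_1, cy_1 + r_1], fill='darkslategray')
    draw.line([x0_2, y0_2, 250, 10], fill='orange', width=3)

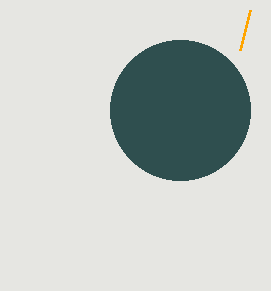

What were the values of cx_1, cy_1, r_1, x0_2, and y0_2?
cx_1 = 180
cy_1 = 110
r_1 = 70
x0_2 = 240
y0_2 = 50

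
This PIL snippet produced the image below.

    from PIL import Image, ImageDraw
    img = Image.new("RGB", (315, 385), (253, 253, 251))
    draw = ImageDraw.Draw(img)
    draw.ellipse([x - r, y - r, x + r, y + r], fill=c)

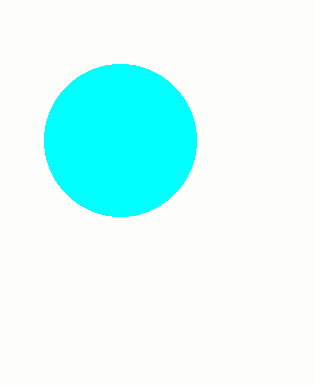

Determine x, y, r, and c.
x = 120, y = 140, r = 76, c = 'cyan'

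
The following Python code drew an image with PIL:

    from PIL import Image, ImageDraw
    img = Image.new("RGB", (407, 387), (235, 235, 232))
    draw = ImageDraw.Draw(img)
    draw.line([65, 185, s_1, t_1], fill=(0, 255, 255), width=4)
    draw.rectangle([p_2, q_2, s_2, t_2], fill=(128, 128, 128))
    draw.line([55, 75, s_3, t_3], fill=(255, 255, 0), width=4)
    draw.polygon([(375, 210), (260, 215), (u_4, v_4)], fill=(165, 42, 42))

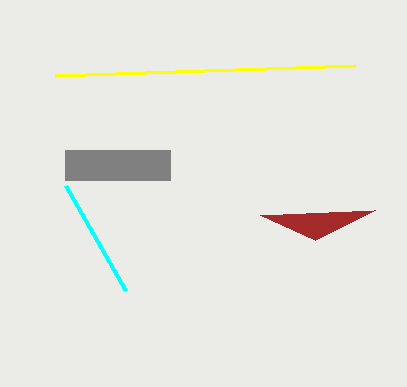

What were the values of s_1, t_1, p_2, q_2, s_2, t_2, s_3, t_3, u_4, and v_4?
s_1 = 125
t_1 = 290
p_2 = 65
q_2 = 150
s_2 = 170
t_2 = 180
s_3 = 355
t_3 = 65
u_4 = 315
v_4 = 240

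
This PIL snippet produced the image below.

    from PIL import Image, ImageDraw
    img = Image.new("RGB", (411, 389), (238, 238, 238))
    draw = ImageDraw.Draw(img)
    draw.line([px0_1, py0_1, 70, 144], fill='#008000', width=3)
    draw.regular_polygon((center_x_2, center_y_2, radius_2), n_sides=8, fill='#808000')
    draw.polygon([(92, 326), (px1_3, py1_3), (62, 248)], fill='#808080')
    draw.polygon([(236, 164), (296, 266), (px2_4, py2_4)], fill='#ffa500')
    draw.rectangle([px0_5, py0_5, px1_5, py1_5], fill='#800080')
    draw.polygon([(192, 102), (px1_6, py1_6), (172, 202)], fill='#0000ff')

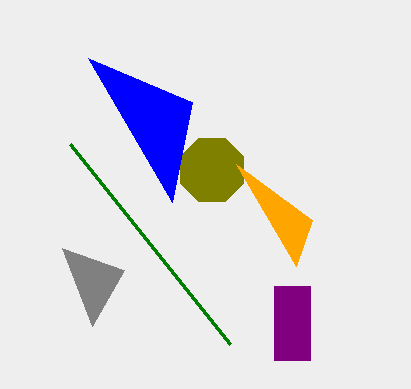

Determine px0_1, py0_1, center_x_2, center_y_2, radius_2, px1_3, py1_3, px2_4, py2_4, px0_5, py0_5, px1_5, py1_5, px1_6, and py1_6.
px0_1 = 230
py0_1 = 344
center_x_2 = 212
center_y_2 = 170
radius_2 = 34
px1_3 = 124
py1_3 = 270
px2_4 = 312
py2_4 = 220
px0_5 = 274
py0_5 = 286
px1_5 = 310
py1_5 = 360
px1_6 = 88
py1_6 = 58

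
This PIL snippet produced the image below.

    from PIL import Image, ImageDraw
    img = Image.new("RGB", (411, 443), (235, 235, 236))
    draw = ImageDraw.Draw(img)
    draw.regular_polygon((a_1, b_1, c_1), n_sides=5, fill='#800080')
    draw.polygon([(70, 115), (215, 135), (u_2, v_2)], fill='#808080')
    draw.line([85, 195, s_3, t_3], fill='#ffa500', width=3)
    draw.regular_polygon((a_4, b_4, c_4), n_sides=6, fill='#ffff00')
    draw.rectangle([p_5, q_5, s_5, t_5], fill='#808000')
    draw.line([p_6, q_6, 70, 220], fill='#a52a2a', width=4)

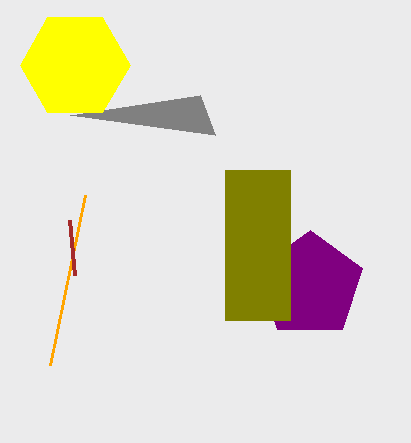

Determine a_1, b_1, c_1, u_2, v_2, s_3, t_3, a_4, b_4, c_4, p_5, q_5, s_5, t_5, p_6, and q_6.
a_1 = 310; b_1 = 285; c_1 = 55; u_2 = 200; v_2 = 95; s_3 = 50; t_3 = 365; a_4 = 75; b_4 = 65; c_4 = 55; p_5 = 225; q_5 = 170; s_5 = 290; t_5 = 320; p_6 = 75; q_6 = 275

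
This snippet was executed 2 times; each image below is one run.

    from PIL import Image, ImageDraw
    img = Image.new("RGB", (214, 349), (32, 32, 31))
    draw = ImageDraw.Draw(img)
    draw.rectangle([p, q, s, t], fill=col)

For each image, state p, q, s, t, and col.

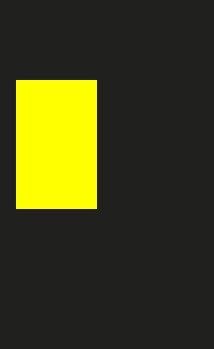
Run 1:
p = 16
q = 80
s = 96
t = 208
col = 'yellow'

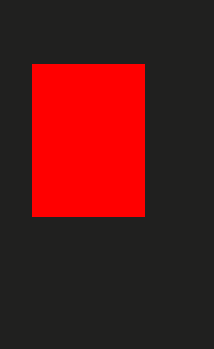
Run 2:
p = 32, q = 64, s = 144, t = 216, col = 'red'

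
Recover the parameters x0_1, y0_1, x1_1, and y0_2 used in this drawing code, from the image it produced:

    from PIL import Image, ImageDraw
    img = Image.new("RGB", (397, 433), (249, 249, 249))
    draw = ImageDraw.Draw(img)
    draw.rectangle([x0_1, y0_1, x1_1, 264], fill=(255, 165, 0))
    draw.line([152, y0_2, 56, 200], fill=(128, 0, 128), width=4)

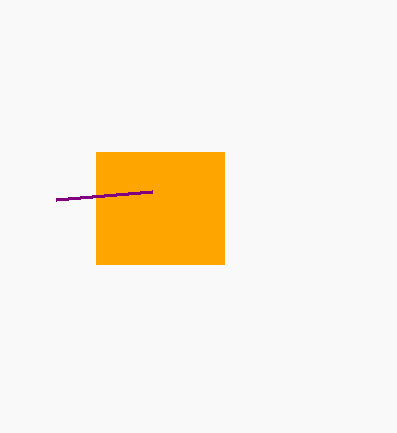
x0_1 = 96; y0_1 = 152; x1_1 = 224; y0_2 = 192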